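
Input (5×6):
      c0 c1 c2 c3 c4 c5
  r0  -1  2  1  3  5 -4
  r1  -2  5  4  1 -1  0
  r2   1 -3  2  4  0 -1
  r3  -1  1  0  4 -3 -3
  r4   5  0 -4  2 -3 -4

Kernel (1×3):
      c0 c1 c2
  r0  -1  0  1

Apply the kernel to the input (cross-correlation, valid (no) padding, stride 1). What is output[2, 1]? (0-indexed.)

7

The receptive field on the input at this output position is [-3 2 4]. Elementwise product with the kernel and sum: -3·-1 + 4·1.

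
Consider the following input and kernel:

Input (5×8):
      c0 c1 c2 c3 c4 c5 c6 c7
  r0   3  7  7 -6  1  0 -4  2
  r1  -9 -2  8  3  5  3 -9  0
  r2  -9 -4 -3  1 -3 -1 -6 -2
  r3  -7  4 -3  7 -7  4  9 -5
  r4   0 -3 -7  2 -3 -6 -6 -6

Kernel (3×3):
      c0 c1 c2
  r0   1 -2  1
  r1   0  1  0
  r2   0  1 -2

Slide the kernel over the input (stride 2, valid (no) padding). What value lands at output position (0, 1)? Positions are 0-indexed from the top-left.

30

The receptive field on the input at this output position is [7 -6 1 / 8 3 5 / -3 1 -3]. Elementwise product with the kernel and sum: 7·1 + -6·-2 + 1·1 + 3·1 + 1·1 + -3·-2.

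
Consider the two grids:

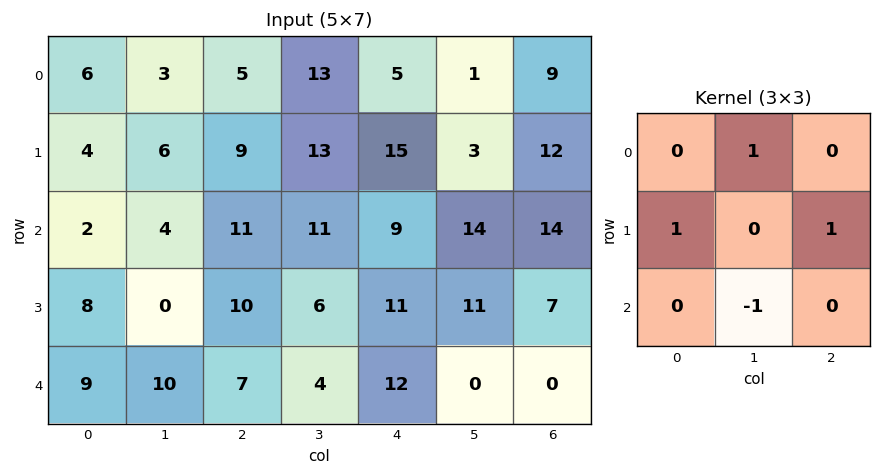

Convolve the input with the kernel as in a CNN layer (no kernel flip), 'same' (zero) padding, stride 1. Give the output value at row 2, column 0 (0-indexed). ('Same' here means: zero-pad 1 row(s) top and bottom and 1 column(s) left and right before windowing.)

The receptive field on the zero-padded input at this output position is [0 4 6 / 0 2 4 / 0 8 0]. Elementwise product with the kernel and sum: 4·1 + 0·1 + 4·1 + 8·-1.

0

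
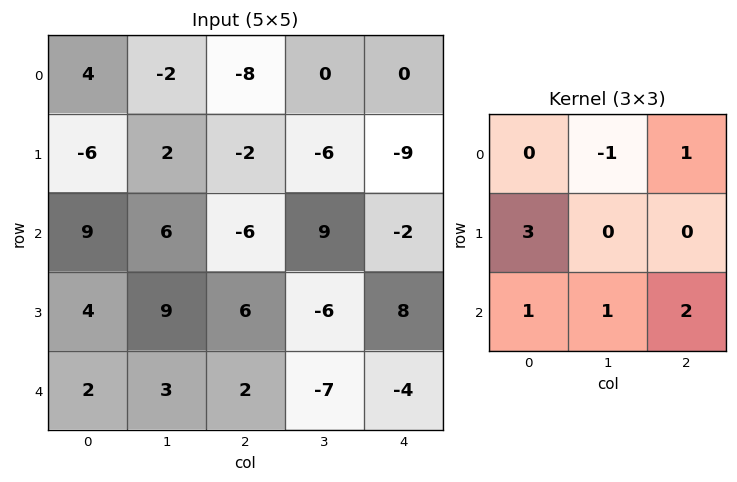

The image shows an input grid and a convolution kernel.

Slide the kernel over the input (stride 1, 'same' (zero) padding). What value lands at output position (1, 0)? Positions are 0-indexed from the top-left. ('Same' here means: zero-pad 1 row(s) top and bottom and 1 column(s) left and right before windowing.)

The receptive field on the zero-padded input at this output position is [0 4 -2 / 0 -6 2 / 0 9 6]. Elementwise product with the kernel and sum: 4·-1 + -2·1 + 0·3 + 0·1 + 9·1 + 6·2.

15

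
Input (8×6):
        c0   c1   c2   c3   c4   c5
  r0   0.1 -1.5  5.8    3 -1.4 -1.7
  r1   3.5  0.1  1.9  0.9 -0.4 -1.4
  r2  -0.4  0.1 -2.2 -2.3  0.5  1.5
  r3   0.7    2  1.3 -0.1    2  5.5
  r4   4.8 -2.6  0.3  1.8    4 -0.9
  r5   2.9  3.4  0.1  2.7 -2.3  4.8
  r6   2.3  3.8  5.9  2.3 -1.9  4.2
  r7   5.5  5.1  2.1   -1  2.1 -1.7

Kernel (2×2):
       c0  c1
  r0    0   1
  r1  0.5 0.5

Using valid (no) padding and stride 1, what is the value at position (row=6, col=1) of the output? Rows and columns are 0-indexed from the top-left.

9.5

The receptive field on the input at this output position is [3.8 5.9 / 5.1 2.1]. Elementwise product with the kernel and sum: 5.9·1 + 5.1·0.5 + 2.1·0.5.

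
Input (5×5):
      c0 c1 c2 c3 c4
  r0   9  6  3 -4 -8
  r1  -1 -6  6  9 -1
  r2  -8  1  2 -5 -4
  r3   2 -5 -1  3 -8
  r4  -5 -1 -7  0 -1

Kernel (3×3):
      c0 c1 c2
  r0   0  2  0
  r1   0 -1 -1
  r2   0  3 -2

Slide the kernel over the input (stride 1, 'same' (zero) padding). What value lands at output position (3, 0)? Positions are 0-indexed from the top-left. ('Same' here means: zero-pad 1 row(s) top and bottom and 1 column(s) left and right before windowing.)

-26

The receptive field on the zero-padded input at this output position is [0 -8 1 / 0 2 -5 / 0 -5 -1]. Elementwise product with the kernel and sum: -8·2 + 2·-1 + -5·-1 + -5·3 + -1·-2.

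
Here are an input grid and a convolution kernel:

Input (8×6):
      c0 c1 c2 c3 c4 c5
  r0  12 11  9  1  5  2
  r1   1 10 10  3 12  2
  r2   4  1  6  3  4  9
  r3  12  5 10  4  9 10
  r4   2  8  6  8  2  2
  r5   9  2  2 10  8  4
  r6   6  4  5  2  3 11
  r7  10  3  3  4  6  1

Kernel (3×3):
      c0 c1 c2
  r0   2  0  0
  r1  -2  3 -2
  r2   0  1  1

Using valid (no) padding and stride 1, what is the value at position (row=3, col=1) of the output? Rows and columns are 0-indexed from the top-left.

8

The receptive field on the input at this output position is [5 10 4 / 8 6 8 / 2 2 10]. Elementwise product with the kernel and sum: 5·2 + 8·-2 + 6·3 + 8·-2 + 2·1 + 10·1.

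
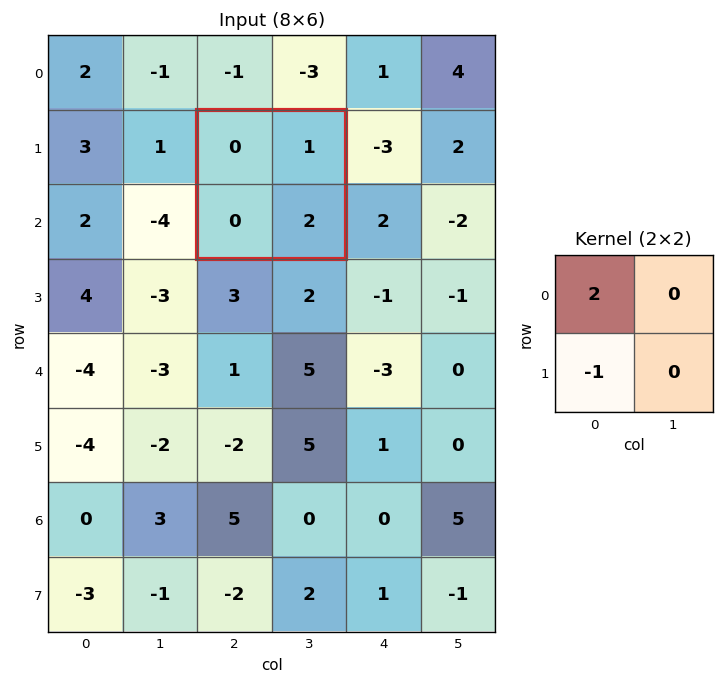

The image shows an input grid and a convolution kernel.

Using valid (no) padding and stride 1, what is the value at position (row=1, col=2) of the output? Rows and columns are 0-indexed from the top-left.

0

The receptive field on the input at this output position is [0 1 / 0 2]. Elementwise product with the kernel and sum: 0·2 + 0·-1.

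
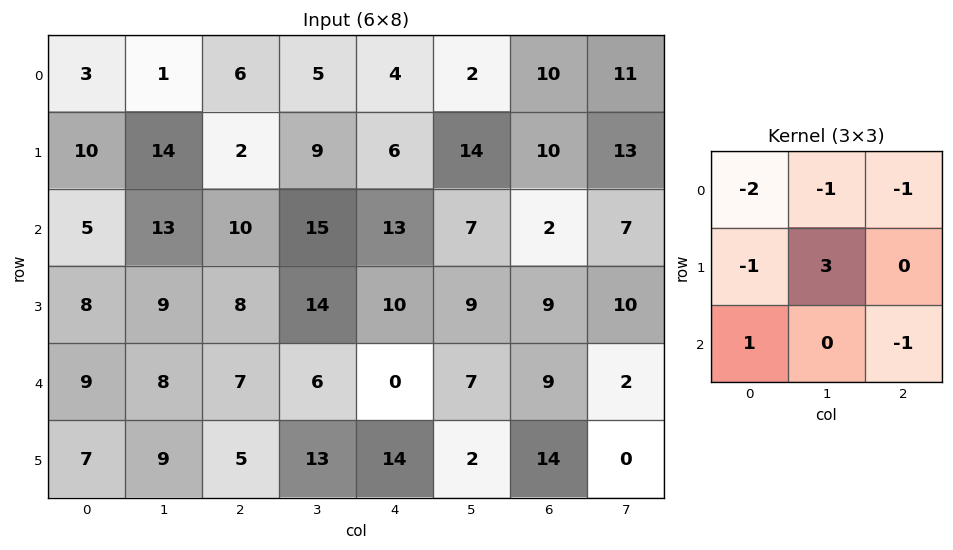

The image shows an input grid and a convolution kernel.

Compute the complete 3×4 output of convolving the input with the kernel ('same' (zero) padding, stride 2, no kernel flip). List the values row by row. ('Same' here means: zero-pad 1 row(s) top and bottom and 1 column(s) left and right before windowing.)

-5 22 2 29
-18 -27 -9 -53
1 -31 -42 -15

Output[0,0]: The receptive field on the zero-padded input at this output position is [0 0 0 / 0 3 1 / 0 10 14]. Elementwise product with the kernel and sum: 0·-2 + 0·-1 + 0·-1 + 0·-1 + 3·3 + 0·1 + 14·-1.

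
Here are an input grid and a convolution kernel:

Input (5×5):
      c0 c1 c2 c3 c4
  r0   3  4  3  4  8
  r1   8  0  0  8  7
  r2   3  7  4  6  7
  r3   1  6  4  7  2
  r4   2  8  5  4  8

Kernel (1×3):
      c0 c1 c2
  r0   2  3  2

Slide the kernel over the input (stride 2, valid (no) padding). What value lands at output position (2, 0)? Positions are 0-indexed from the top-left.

The receptive field on the input at this output position is [2 8 5]. Elementwise product with the kernel and sum: 2·2 + 8·3 + 5·2.

38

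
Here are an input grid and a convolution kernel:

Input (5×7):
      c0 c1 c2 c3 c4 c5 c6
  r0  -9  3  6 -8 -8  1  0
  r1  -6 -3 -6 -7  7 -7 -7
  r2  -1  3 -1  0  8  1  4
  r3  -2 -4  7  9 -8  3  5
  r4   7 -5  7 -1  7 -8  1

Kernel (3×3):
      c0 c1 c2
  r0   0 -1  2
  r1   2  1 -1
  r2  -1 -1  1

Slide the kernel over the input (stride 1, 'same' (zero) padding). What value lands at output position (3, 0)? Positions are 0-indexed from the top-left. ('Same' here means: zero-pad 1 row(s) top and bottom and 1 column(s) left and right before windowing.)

-3

The receptive field on the zero-padded input at this output position is [0 -1 3 / 0 -2 -4 / 0 7 -5]. Elementwise product with the kernel and sum: -1·-1 + 3·2 + 0·2 + -2·1 + -4·-1 + 0·-1 + 7·-1 + -5·1.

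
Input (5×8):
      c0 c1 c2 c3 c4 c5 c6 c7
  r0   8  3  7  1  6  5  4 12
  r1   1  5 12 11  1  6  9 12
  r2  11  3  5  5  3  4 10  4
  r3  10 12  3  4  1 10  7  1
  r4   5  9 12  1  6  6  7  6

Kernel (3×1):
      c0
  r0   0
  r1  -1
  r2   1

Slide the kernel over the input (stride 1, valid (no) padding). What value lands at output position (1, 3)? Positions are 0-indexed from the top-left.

-1

The receptive field on the input at this output position is [11 / 5 / 4]. Elementwise product with the kernel and sum: 5·-1 + 4·1.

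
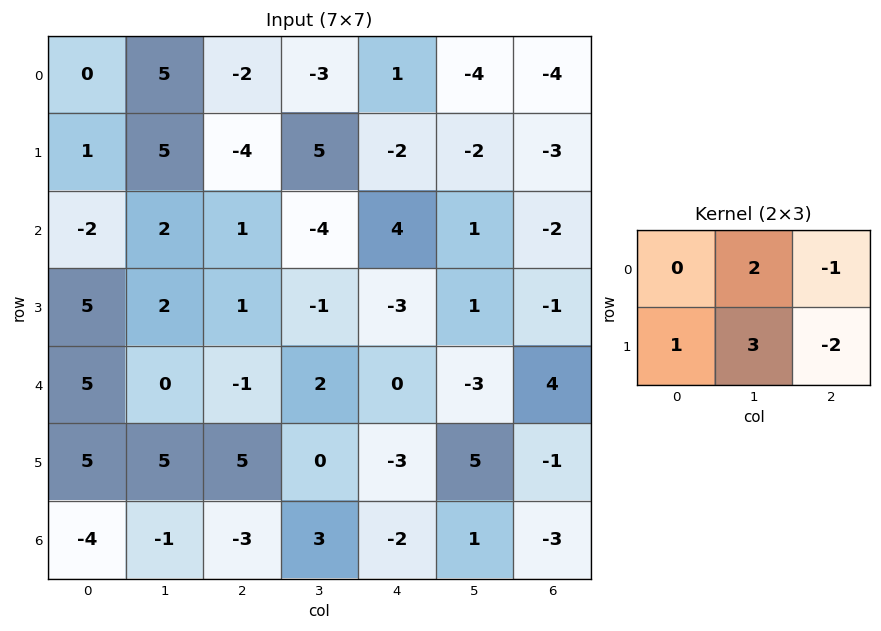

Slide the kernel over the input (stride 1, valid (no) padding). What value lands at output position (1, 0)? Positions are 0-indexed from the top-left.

The receptive field on the input at this output position is [1 5 -4 / -2 2 1]. Elementwise product with the kernel and sum: 5·2 + -4·-1 + -2·1 + 2·3 + 1·-2.

16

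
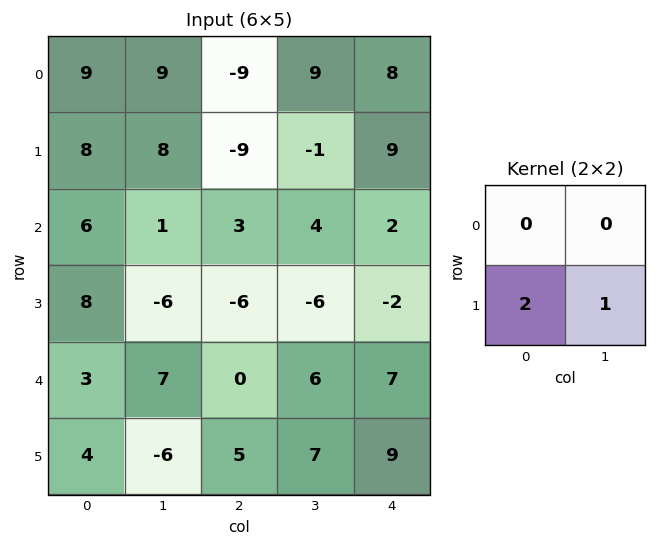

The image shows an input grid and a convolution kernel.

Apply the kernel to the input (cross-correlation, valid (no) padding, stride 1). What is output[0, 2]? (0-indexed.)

-19

The receptive field on the input at this output position is [-9 9 / -9 -1]. Elementwise product with the kernel and sum: -9·2 + -1·1.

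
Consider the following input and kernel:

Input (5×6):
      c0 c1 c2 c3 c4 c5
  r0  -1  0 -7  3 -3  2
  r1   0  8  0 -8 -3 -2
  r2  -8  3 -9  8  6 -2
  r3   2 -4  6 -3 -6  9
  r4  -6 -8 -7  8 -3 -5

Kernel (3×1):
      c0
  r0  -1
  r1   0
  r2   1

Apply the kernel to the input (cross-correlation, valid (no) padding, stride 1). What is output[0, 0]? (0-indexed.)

-7

The receptive field on the input at this output position is [-1 / 0 / -8]. Elementwise product with the kernel and sum: -1·-1 + -8·1.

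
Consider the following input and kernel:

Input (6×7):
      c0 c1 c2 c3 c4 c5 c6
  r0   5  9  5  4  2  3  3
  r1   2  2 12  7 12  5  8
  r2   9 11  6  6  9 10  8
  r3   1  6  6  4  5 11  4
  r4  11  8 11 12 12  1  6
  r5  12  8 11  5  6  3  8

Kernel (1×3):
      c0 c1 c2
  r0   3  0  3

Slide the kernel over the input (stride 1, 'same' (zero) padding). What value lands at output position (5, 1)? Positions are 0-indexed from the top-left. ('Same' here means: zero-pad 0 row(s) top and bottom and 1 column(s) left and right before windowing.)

69

The receptive field on the zero-padded input at this output position is [12 8 11]. Elementwise product with the kernel and sum: 12·3 + 11·3.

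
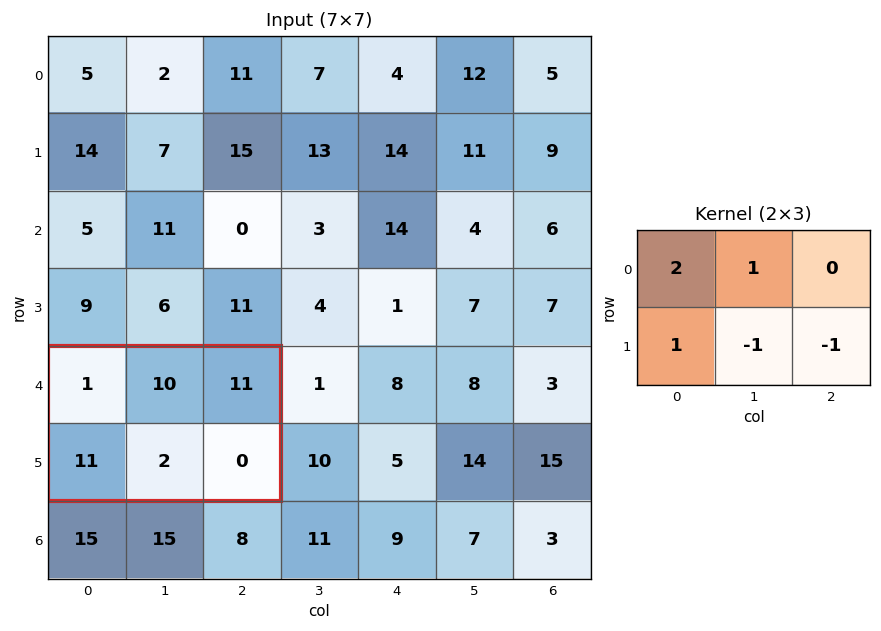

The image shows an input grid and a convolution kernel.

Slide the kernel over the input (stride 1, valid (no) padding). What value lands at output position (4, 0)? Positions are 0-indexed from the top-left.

21

The receptive field on the input at this output position is [1 10 11 / 11 2 0]. Elementwise product with the kernel and sum: 1·2 + 10·1 + 11·1 + 2·-1 + 0·-1.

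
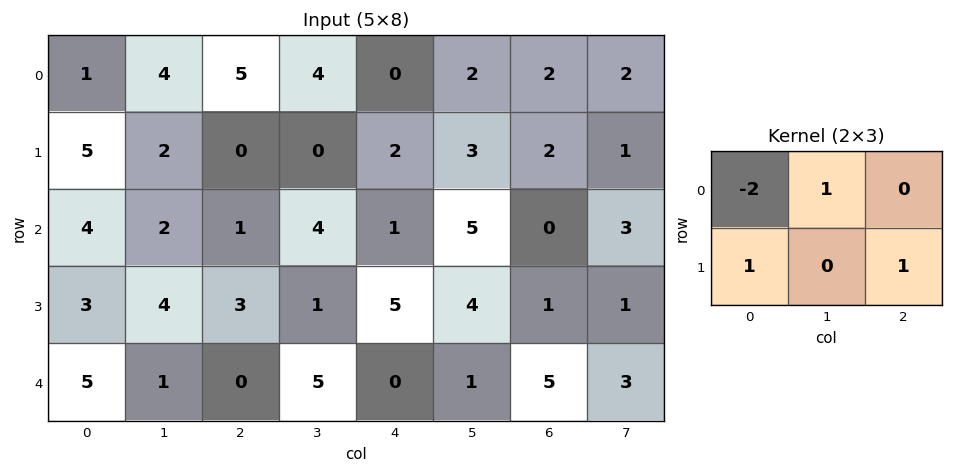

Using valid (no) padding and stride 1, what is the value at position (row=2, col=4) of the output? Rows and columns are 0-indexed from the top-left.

9

The receptive field on the input at this output position is [1 5 0 / 5 4 1]. Elementwise product with the kernel and sum: 1·-2 + 5·1 + 5·1 + 1·1.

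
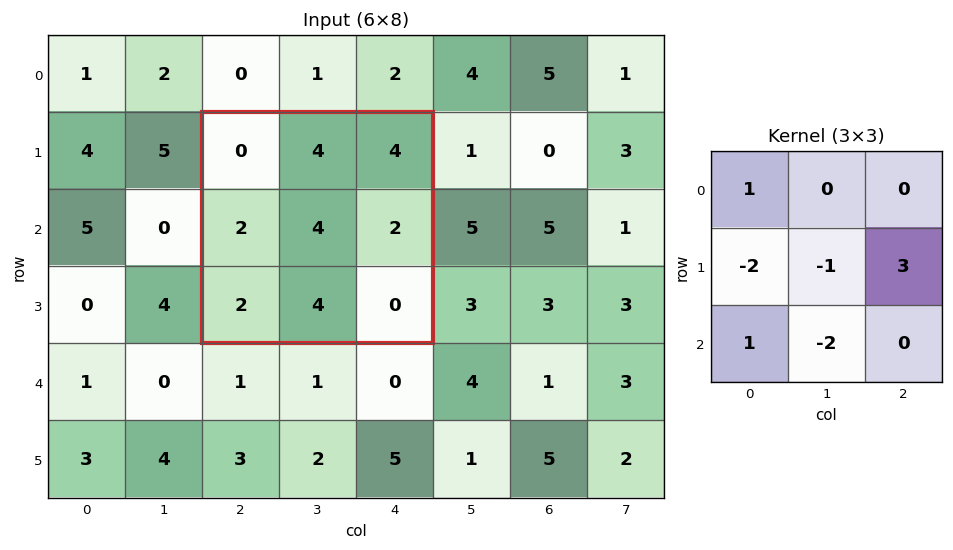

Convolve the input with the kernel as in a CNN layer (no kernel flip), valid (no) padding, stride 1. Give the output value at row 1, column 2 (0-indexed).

The receptive field on the input at this output position is [0 4 4 / 2 4 2 / 2 4 0]. Elementwise product with the kernel and sum: 0·1 + 2·-2 + 4·-1 + 2·3 + 2·1 + 4·-2.

-8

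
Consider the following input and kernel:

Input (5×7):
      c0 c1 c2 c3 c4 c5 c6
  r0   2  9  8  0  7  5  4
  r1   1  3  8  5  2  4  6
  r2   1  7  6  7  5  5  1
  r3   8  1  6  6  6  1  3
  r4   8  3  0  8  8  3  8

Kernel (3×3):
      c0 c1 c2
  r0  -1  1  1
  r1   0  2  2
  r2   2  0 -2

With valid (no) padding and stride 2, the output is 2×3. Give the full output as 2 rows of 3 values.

27 15 30
42 14 9

Output[0,0]: The receptive field on the input at this output position is [2 9 8 / 1 3 8 / 1 7 6]. Elementwise product with the kernel and sum: 2·-1 + 9·1 + 8·1 + 3·2 + 8·2 + 1·2 + 6·-2.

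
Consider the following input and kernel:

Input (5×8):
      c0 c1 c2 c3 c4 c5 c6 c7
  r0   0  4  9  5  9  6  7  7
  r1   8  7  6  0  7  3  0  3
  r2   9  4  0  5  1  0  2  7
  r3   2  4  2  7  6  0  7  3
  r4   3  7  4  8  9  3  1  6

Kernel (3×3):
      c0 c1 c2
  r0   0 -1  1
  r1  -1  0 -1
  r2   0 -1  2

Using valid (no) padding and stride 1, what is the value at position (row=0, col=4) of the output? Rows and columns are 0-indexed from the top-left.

-2

The receptive field on the input at this output position is [9 6 7 / 7 3 0 / 1 0 2]. Elementwise product with the kernel and sum: 6·-1 + 7·1 + 7·-1 + 0·-1 + 0·-1 + 2·2.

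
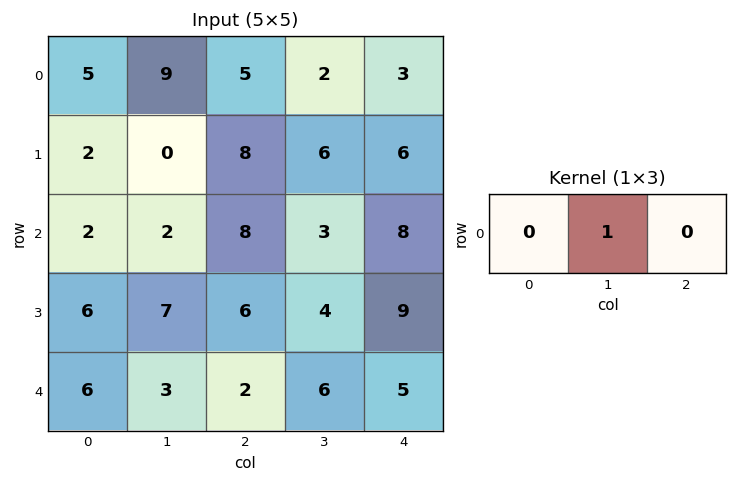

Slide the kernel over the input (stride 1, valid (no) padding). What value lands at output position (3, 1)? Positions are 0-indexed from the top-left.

The receptive field on the input at this output position is [7 6 4]. Elementwise product with the kernel and sum: 6·1.

6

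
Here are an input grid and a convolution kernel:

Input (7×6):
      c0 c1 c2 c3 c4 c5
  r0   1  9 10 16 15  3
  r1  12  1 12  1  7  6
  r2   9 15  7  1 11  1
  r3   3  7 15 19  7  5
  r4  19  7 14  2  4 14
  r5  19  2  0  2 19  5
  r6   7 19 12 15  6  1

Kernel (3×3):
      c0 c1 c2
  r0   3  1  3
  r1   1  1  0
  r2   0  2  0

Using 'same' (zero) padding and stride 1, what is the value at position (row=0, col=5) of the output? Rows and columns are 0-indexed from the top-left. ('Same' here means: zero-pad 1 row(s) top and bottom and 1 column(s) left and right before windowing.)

30

The receptive field on the zero-padded input at this output position is [0 0 0 / 15 3 0 / 7 6 0]. Elementwise product with the kernel and sum: 0·3 + 0·1 + 0·3 + 15·1 + 3·1 + 6·2.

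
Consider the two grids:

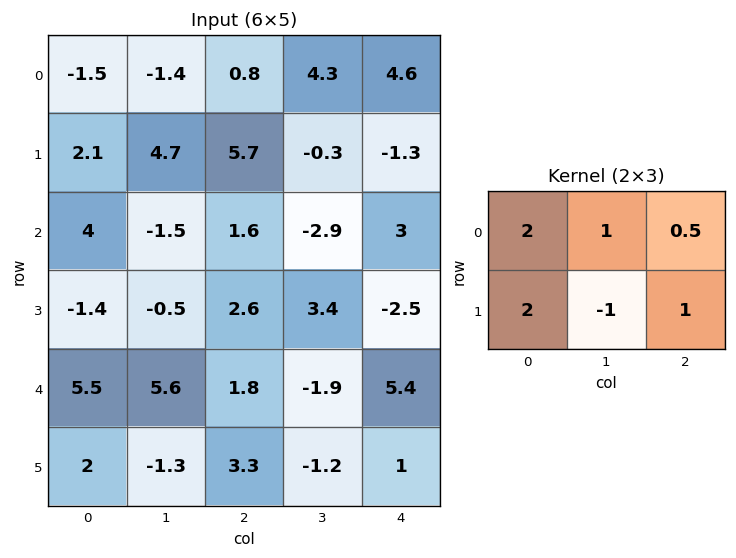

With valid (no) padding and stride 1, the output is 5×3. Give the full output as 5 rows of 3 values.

Output[0,0]: The receptive field on the input at this output position is [-1.5 -1.4 0.8 / 2.1 4.7 5.7]. Elementwise product with the kernel and sum: -1.5·2 + -1.4·1 + 0.8·0.5 + 2.1·2 + 4.7·-1 + 5.7·1.
Output[0,1]: The receptive field on the input at this output position is [-1.4 0.8 4.3 / 4.7 5.7 -0.3]. Elementwise product with the kernel and sum: -1.4·2 + 0.8·1 + 4.3·0.5 + 4.7·2 + 5.7·-1 + -0.3·1.

1.2 3.55 18.6
22.85 7.45 19.55
7.6 -3.05 1.1
5.2 10.8 18.25
26.1 4.95 13.2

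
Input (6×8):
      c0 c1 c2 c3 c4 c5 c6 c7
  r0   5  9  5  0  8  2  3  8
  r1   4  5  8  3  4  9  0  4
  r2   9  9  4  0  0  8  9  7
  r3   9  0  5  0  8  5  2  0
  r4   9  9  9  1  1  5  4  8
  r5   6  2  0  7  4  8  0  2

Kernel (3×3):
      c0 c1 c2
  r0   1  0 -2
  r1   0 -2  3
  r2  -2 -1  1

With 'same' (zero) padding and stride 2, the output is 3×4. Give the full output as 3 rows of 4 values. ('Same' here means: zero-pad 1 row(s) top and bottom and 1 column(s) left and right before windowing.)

18 -25 -11 4
-10 -14 6 -8
5 -12 -7 7

Output[0,0]: The receptive field on the zero-padded input at this output position is [0 0 0 / 0 5 9 / 0 4 5]. Elementwise product with the kernel and sum: 0·1 + 0·-2 + 5·-2 + 9·3 + 0·-2 + 4·-1 + 5·1.
Output[0,1]: The receptive field on the zero-padded input at this output position is [0 0 0 / 9 5 0 / 5 8 3]. Elementwise product with the kernel and sum: 0·1 + 0·-2 + 5·-2 + 0·3 + 5·-2 + 8·-1 + 3·1.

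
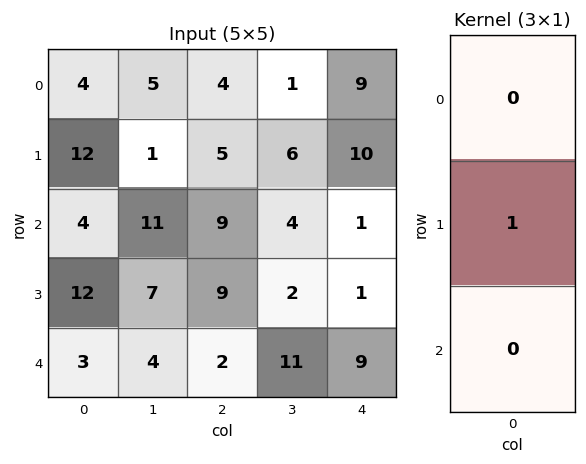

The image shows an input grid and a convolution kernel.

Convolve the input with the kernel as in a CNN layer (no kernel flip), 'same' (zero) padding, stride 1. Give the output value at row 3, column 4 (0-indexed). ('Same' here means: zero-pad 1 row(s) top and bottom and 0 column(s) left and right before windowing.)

1

The receptive field on the zero-padded input at this output position is [1 / 1 / 9]. Elementwise product with the kernel and sum: 1·1.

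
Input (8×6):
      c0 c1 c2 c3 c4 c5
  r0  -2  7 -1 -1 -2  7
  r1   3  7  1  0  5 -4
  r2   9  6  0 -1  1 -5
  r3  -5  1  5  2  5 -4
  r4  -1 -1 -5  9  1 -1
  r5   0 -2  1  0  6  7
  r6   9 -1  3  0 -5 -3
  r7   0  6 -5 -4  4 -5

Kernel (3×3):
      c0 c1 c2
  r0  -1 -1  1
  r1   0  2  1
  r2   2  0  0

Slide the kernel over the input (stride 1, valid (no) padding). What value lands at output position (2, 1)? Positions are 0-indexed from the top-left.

3

The receptive field on the input at this output position is [6 0 -1 / 1 5 2 / -1 -5 9]. Elementwise product with the kernel and sum: 6·-1 + 0·-1 + -1·1 + 5·2 + 2·1 + -1·2.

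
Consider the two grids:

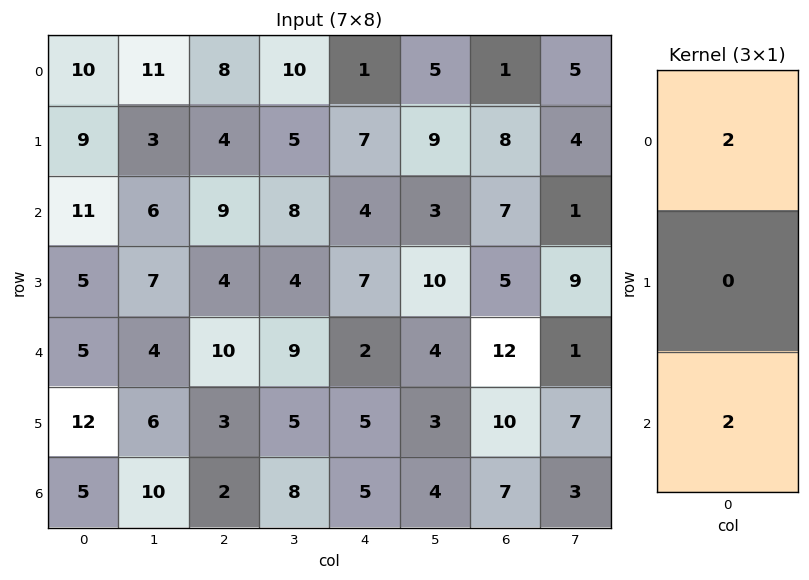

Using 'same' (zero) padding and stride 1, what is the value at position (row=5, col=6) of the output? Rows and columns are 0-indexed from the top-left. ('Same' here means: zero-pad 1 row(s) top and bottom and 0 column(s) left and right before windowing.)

38

The receptive field on the zero-padded input at this output position is [12 / 10 / 7]. Elementwise product with the kernel and sum: 12·2 + 7·2.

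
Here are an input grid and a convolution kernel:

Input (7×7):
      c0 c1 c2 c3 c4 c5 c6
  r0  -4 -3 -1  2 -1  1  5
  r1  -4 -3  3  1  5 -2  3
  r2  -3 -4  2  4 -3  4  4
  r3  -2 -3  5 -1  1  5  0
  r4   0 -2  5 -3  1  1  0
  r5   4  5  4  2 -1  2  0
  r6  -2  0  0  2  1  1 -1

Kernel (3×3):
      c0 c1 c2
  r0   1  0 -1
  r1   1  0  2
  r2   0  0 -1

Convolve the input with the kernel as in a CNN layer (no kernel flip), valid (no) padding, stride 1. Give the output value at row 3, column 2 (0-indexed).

The receptive field on the input at this output position is [5 -1 1 / 5 -3 1 / 4 2 -1]. Elementwise product with the kernel and sum: 5·1 + 1·-1 + 5·1 + 1·2 + -1·-1.

12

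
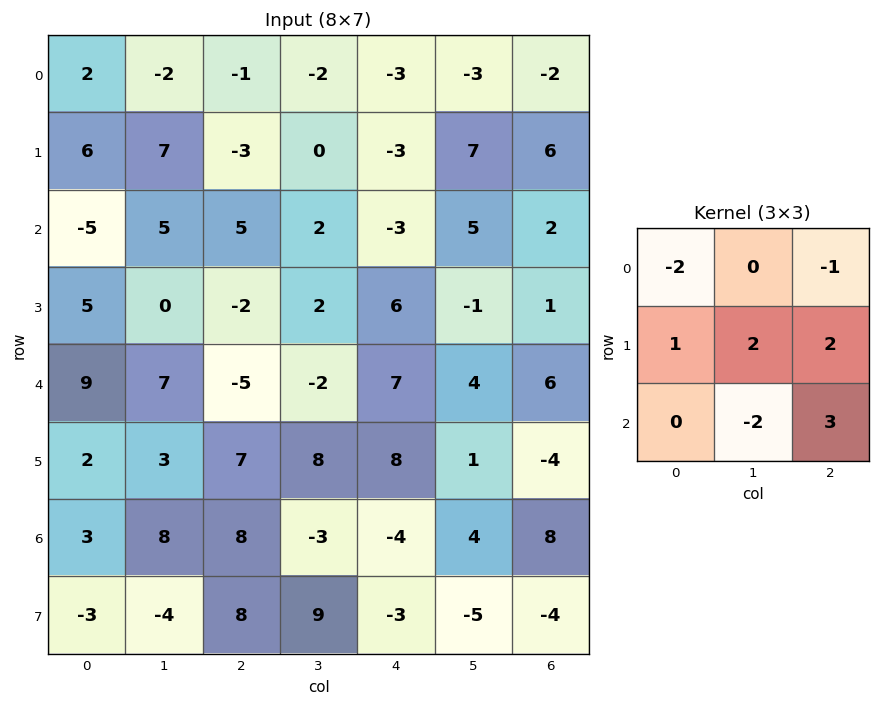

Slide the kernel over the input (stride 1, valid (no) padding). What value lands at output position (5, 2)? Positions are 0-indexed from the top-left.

-55

The receptive field on the input at this output position is [7 8 8 / 8 -3 -4 / 8 9 -3]. Elementwise product with the kernel and sum: 7·-2 + 8·-1 + 8·1 + -3·2 + -4·2 + 9·-2 + -3·3.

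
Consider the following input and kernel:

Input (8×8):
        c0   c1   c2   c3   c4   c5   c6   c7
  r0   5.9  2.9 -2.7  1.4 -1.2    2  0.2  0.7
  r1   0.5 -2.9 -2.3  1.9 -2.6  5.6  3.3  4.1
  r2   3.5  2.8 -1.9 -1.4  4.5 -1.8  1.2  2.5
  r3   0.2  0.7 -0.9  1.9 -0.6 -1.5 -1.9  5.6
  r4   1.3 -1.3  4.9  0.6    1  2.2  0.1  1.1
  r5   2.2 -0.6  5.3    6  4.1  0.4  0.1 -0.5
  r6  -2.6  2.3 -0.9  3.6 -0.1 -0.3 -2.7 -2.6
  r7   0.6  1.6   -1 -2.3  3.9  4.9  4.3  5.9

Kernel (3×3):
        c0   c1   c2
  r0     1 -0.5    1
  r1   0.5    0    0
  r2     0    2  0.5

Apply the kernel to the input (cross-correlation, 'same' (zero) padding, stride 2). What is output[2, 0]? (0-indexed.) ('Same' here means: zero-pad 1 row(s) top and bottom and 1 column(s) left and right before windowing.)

4.7

The receptive field on the zero-padded input at this output position is [0 0.2 0.7 / 0 1.3 -1.3 / 0 2.2 -0.6]. Elementwise product with the kernel and sum: 0·1 + 0.2·-0.5 + 0.7·1 + 0·0.5 + 2.2·2 + -0.6·0.5.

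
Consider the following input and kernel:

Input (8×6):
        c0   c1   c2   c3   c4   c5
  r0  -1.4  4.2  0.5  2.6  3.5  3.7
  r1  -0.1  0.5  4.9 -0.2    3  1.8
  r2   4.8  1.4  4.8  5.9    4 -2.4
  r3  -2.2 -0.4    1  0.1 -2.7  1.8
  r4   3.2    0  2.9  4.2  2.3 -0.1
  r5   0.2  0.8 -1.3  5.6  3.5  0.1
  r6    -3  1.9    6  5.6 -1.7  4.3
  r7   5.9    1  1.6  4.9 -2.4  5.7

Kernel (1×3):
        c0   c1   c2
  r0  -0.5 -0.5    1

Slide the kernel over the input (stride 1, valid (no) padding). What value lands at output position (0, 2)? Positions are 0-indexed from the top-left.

1.95

The receptive field on the input at this output position is [0.5 2.6 3.5]. Elementwise product with the kernel and sum: 0.5·-0.5 + 2.6·-0.5 + 3.5·1.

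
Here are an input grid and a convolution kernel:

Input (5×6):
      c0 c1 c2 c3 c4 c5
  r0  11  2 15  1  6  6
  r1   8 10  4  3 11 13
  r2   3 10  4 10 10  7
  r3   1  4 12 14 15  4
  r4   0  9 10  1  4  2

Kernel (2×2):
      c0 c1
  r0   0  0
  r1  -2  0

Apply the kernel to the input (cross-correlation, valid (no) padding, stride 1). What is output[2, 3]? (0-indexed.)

The receptive field on the input at this output position is [10 10 / 14 15]. Elementwise product with the kernel and sum: 14·-2.

-28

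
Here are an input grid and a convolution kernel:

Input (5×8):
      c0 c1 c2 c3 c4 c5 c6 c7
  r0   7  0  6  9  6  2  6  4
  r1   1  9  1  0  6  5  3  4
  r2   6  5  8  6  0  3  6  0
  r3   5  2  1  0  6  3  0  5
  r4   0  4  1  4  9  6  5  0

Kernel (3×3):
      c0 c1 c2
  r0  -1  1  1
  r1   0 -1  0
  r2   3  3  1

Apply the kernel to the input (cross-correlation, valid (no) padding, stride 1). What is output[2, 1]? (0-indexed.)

The receptive field on the input at this output position is [5 8 6 / 2 1 0 / 4 1 4]. Elementwise product with the kernel and sum: 5·-1 + 8·1 + 6·1 + 1·-1 + 4·3 + 1·3 + 4·1.

27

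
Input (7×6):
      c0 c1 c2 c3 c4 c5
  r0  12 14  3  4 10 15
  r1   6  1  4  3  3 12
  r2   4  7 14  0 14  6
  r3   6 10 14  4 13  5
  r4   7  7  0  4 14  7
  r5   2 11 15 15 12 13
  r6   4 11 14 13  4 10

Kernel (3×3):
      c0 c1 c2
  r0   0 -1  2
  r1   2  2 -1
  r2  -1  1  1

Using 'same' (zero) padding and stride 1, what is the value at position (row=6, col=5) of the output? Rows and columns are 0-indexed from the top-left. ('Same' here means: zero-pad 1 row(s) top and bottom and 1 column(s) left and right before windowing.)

15

The receptive field on the zero-padded input at this output position is [12 13 0 / 4 10 0 / 0 0 0]. Elementwise product with the kernel and sum: 13·-1 + 0·2 + 4·2 + 10·2 + 0·-1 + 0·-1 + 0·1 + 0·1.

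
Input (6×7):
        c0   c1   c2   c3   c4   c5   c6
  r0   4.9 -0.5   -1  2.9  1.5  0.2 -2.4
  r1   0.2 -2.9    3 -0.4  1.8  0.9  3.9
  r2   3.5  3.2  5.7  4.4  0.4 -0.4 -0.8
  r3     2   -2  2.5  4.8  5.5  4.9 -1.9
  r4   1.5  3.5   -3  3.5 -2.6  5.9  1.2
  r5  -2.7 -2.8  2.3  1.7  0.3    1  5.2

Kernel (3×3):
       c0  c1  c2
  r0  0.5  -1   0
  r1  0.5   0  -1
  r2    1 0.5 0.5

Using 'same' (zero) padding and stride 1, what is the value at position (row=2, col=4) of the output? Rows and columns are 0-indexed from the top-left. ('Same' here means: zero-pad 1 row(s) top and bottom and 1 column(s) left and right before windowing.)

The receptive field on the zero-padded input at this output position is [-0.4 1.8 0.9 / 4.4 0.4 -0.4 / 4.8 5.5 4.9]. Elementwise product with the kernel and sum: -0.4·0.5 + 1.8·-1 + 4.4·0.5 + -0.4·-1 + 4.8·1 + 5.5·0.5 + 4.9·0.5.

10.6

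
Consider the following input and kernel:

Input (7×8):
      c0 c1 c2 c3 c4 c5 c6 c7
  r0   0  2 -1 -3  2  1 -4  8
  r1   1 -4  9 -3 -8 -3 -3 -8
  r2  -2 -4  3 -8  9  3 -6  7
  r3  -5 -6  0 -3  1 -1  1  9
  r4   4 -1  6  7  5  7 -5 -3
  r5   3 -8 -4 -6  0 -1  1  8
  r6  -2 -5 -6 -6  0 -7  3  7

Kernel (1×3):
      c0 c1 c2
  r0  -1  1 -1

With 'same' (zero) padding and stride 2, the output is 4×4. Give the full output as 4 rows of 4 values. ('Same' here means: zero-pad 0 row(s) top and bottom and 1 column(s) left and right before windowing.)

Output[0,0]: The receptive field on the zero-padded input at this output position is [0 0 2]. Elementwise product with the kernel and sum: 0·-1 + 0·1 + 2·-1.
Output[0,1]: The receptive field on the zero-padded input at this output position is [2 -1 -3]. Elementwise product with the kernel and sum: 2·-1 + -1·1 + -3·-1.

-2 0 4 -13
2 15 14 -16
5 0 -9 -9
3 5 13 3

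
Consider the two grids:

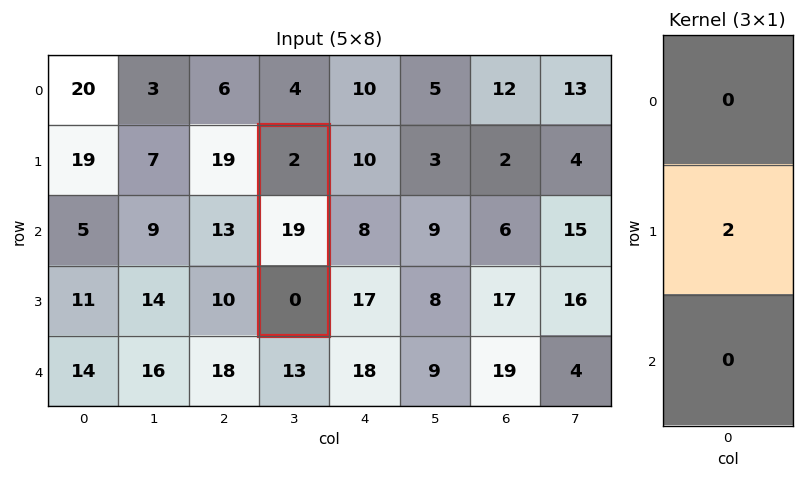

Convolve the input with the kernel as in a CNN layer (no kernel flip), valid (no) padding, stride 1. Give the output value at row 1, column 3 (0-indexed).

38

The receptive field on the input at this output position is [2 / 19 / 0]. Elementwise product with the kernel and sum: 19·2.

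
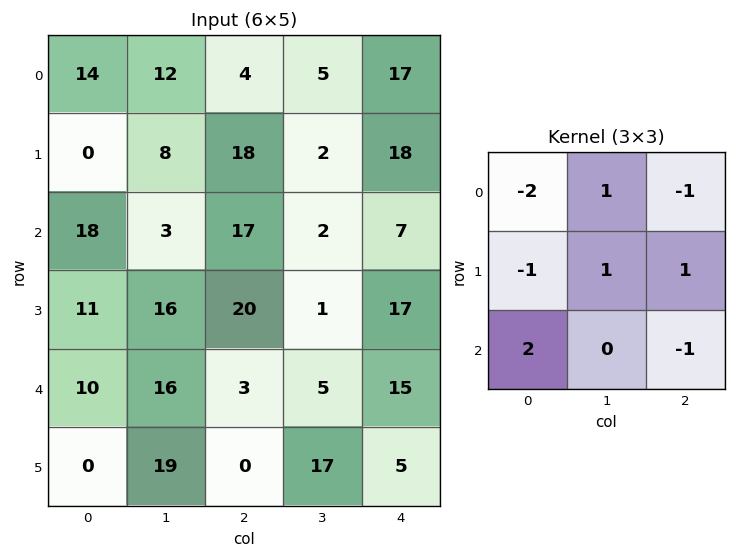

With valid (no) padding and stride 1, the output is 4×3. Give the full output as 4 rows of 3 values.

25 -9 9
-6 47 -37
-8 41 -50
-17 0 -44

Output[0,0]: The receptive field on the input at this output position is [14 12 4 / 0 8 18 / 18 3 17]. Elementwise product with the kernel and sum: 14·-2 + 12·1 + 4·-1 + 0·-1 + 8·1 + 18·1 + 18·2 + 17·-1.
Output[0,1]: The receptive field on the input at this output position is [12 4 5 / 8 18 2 / 3 17 2]. Elementwise product with the kernel and sum: 12·-2 + 4·1 + 5·-1 + 8·-1 + 18·1 + 2·1 + 3·2 + 2·-1.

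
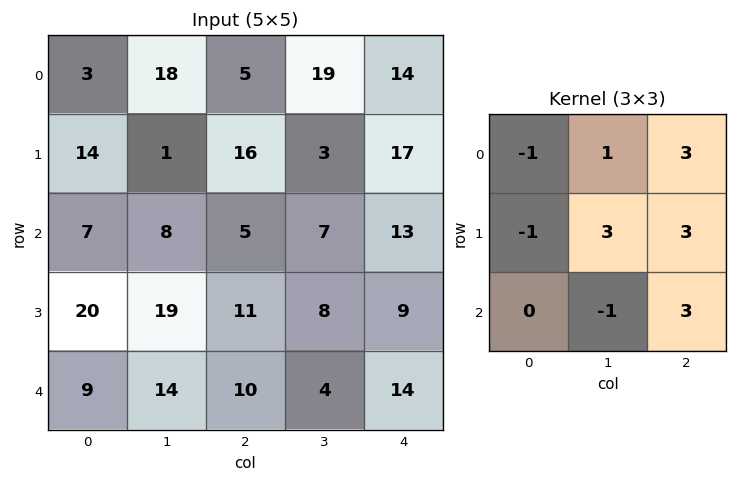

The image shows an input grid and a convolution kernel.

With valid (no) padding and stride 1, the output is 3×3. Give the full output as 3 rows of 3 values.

74 116 132
81 65 112
102 58 119

Output[0,0]: The receptive field on the input at this output position is [3 18 5 / 14 1 16 / 7 8 5]. Elementwise product with the kernel and sum: 3·-1 + 18·1 + 5·3 + 14·-1 + 1·3 + 16·3 + 8·-1 + 5·3.
Output[0,1]: The receptive field on the input at this output position is [18 5 19 / 1 16 3 / 8 5 7]. Elementwise product with the kernel and sum: 18·-1 + 5·1 + 19·3 + 1·-1 + 16·3 + 3·3 + 5·-1 + 7·3.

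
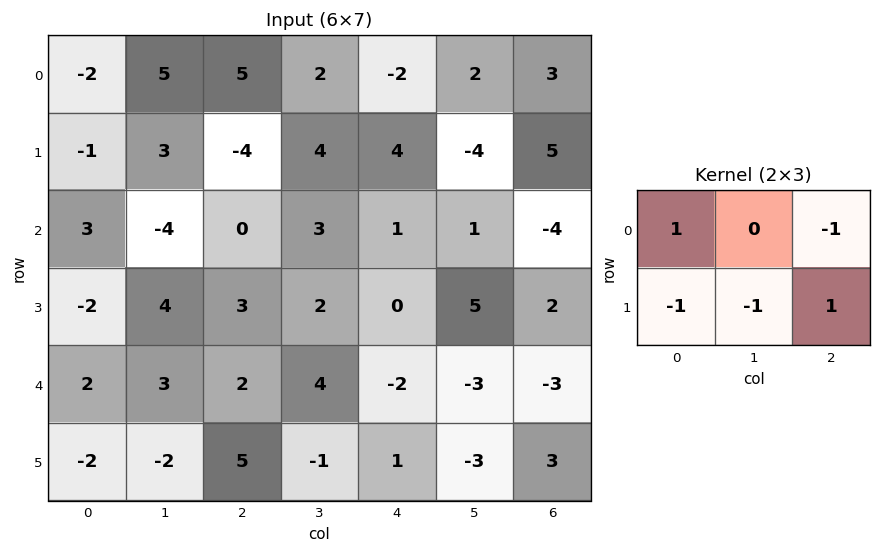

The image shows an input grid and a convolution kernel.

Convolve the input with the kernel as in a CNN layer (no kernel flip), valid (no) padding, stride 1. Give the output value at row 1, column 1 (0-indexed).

The receptive field on the input at this output position is [3 -4 4 / -4 0 3]. Elementwise product with the kernel and sum: 3·1 + 4·-1 + -4·-1 + 0·-1 + 3·1.

6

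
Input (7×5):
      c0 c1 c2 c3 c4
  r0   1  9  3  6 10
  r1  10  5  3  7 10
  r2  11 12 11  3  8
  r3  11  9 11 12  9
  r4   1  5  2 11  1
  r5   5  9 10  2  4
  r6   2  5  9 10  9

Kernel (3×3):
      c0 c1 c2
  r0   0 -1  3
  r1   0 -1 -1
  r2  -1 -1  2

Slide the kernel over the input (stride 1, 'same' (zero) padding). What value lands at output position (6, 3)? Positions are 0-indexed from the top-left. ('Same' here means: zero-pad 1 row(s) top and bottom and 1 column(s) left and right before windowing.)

-9

The receptive field on the zero-padded input at this output position is [10 2 4 / 9 10 9 / 0 0 0]. Elementwise product with the kernel and sum: 2·-1 + 4·3 + 10·-1 + 9·-1 + 0·-1 + 0·-1 + 0·2.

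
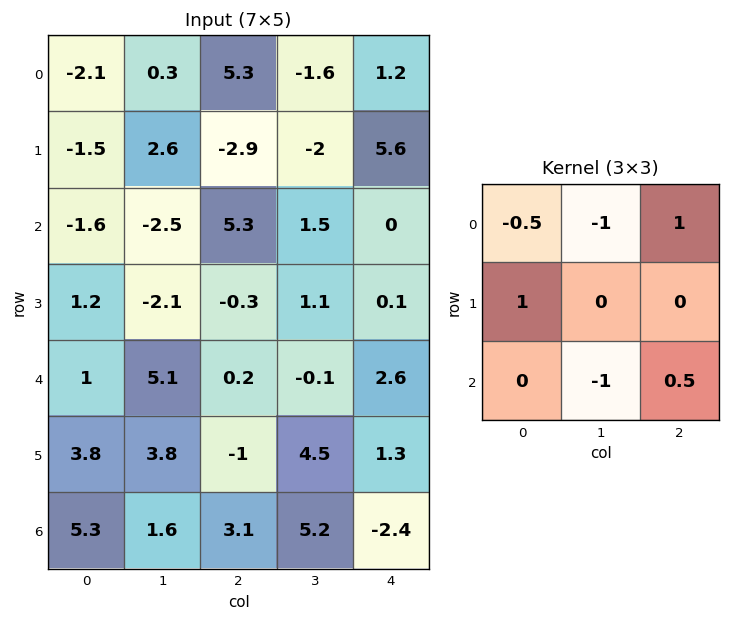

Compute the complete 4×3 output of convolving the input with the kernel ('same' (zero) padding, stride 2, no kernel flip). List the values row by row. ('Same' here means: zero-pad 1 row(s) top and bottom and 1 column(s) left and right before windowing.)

Output[0,0]: The receptive field on the zero-padded input at this output position is [0 0 0 / 0 -2.1 0.3 / 0 -1.5 2.6]. Elementwise product with the kernel and sum: 0·-0.5 + 0·-1 + 0·1 + 0·1 + -1.5·-1 + 2.6·0.5.
Output[0,1]: The receptive field on the zero-padded input at this output position is [0 0 0 / 0.3 5.3 -1.6 / 2.6 -2.9 -2]. Elementwise product with the kernel and sum: 0·-0.5 + 0·-1 + 0·1 + 0.3·1 + -2.9·-1 + -2·0.5.

2.8 2.2 -7.2
1.85 -2.05 -3.2
-5.2 10.8 -2.05
0 5.2 1.65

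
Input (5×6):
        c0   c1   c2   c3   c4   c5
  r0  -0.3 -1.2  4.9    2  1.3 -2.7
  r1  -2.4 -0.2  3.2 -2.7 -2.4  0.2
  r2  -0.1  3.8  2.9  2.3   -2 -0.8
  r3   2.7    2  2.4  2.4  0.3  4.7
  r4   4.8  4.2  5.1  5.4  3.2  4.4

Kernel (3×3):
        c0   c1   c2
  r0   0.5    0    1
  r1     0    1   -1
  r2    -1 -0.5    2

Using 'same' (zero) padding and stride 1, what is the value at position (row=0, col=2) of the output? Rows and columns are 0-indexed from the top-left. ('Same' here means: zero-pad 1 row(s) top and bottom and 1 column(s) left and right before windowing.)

The receptive field on the zero-padded input at this output position is [0 0 0 / -1.2 4.9 2 / -0.2 3.2 -2.7]. Elementwise product with the kernel and sum: 0·0.5 + 0·1 + 4.9·1 + 2·-1 + -0.2·-1 + 3.2·-0.5 + -2.7·2.

-3.9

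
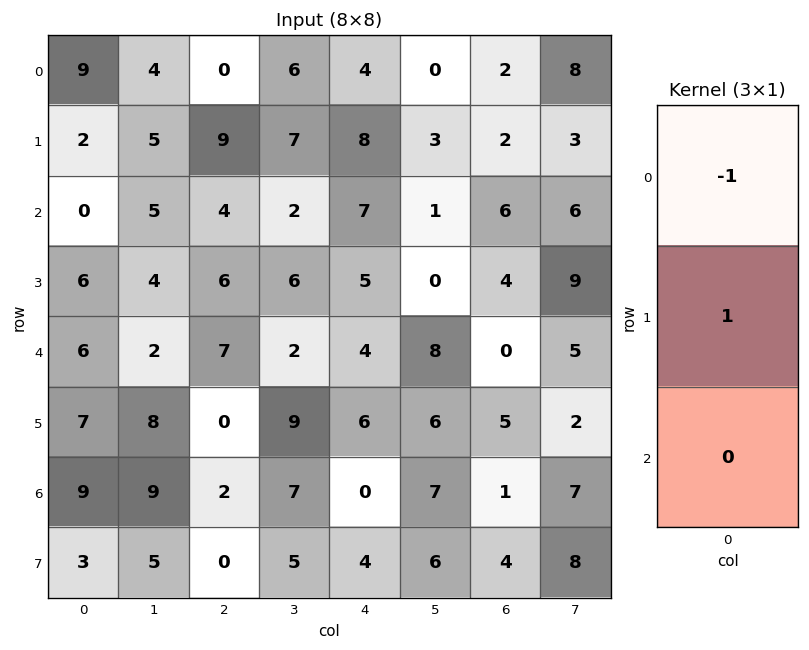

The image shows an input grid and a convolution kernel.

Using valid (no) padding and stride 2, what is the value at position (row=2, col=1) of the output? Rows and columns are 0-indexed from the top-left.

-7

The receptive field on the input at this output position is [7 / 0 / 2]. Elementwise product with the kernel and sum: 7·-1 + 0·1.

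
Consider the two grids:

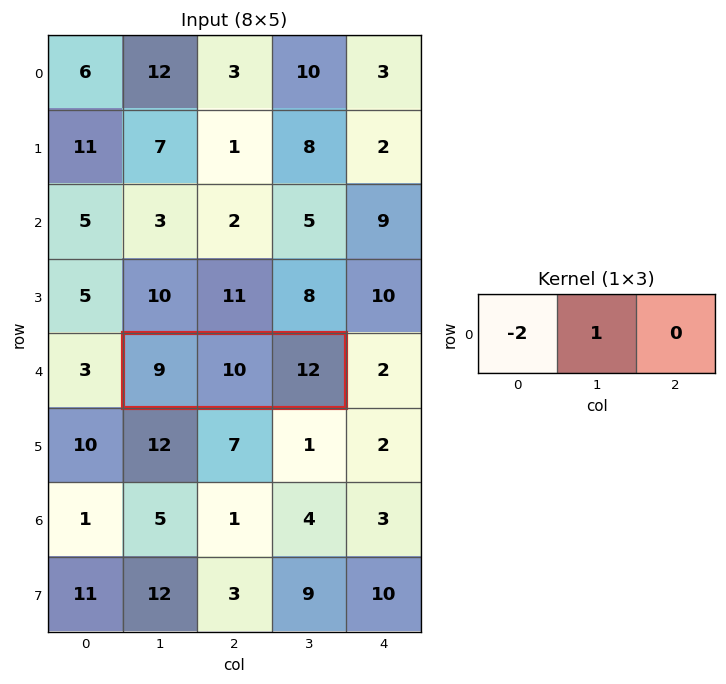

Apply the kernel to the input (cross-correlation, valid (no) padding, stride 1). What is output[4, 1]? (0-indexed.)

-8

The receptive field on the input at this output position is [9 10 12]. Elementwise product with the kernel and sum: 9·-2 + 10·1.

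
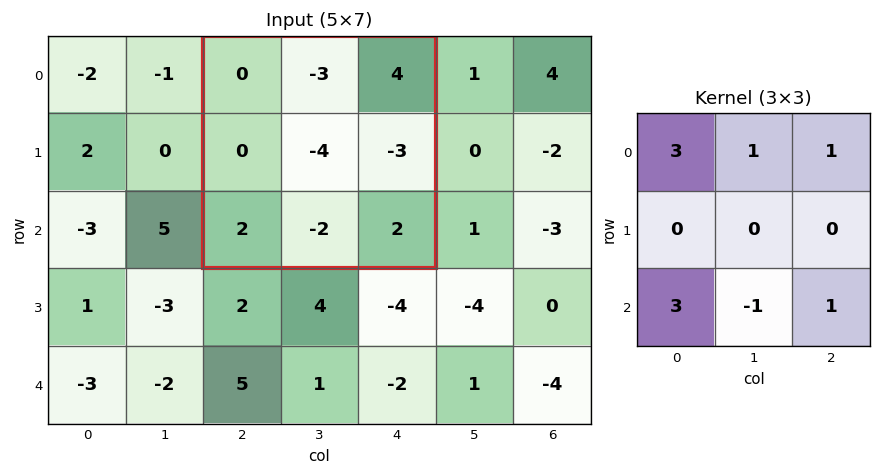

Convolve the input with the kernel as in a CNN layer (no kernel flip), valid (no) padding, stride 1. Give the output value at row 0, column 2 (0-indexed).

The receptive field on the input at this output position is [0 -3 4 / 0 -4 -3 / 2 -2 2]. Elementwise product with the kernel and sum: 0·3 + -3·1 + 4·1 + 2·3 + -2·-1 + 2·1.

11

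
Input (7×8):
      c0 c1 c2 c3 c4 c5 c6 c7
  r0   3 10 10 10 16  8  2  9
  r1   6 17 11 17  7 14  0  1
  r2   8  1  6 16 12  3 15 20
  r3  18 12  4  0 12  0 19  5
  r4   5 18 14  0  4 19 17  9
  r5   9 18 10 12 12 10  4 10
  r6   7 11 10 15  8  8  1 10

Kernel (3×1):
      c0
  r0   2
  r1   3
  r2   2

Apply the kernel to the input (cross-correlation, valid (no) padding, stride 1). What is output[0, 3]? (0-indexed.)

103

The receptive field on the input at this output position is [10 / 17 / 16]. Elementwise product with the kernel and sum: 10·2 + 17·3 + 16·2.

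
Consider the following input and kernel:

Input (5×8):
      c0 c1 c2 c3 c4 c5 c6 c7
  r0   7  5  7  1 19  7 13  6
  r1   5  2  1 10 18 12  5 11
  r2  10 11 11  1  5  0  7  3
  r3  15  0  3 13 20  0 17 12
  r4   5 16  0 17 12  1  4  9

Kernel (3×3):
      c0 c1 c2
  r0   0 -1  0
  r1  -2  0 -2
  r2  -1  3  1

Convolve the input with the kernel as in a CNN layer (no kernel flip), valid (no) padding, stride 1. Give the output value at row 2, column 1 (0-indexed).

-36

The receptive field on the input at this output position is [11 11 1 / 0 3 13 / 16 0 17]. Elementwise product with the kernel and sum: 11·-1 + 0·-2 + 13·-2 + 16·-1 + 0·3 + 17·1.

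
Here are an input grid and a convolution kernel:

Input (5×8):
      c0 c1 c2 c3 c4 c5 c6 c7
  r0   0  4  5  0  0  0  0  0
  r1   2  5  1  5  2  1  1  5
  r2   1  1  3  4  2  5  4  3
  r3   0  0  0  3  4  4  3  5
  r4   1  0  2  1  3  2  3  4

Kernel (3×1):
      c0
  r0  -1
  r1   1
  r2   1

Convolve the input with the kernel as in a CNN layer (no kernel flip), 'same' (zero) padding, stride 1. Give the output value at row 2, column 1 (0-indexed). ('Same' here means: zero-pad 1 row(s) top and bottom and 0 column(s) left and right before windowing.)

-4

The receptive field on the zero-padded input at this output position is [5 / 1 / 0]. Elementwise product with the kernel and sum: 5·-1 + 1·1 + 0·1.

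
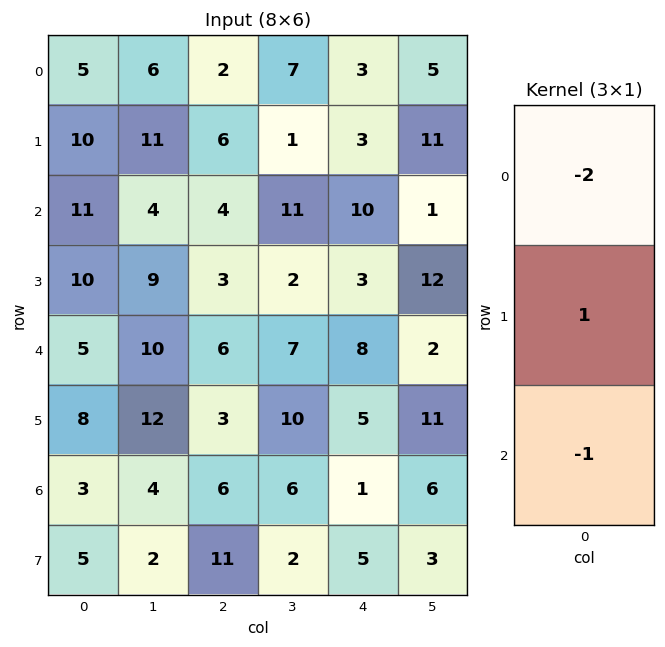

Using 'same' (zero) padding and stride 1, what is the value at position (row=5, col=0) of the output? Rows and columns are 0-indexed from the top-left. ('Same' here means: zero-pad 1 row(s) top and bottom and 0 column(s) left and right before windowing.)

-5

The receptive field on the zero-padded input at this output position is [5 / 8 / 3]. Elementwise product with the kernel and sum: 5·-2 + 8·1 + 3·-1.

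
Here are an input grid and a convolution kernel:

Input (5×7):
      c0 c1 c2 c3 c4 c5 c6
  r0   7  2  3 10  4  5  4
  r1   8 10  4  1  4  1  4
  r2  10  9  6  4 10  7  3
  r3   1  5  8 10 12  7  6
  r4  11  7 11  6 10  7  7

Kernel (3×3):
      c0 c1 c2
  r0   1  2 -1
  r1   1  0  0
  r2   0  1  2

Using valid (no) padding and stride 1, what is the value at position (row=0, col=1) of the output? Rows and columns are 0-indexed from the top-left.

22

The receptive field on the input at this output position is [2 3 10 / 10 4 1 / 9 6 4]. Elementwise product with the kernel and sum: 2·1 + 3·2 + 10·-1 + 10·1 + 6·1 + 4·2.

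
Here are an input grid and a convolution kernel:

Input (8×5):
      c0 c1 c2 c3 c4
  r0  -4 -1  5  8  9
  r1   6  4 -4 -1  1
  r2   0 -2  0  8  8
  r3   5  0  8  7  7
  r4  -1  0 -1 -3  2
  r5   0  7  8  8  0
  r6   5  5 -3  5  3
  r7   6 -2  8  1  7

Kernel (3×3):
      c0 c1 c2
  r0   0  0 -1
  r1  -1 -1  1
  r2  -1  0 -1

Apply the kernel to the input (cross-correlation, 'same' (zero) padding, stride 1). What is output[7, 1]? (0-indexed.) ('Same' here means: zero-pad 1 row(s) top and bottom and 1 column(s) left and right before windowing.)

7

The receptive field on the zero-padded input at this output position is [5 5 -3 / 6 -2 8 / 0 0 0]. Elementwise product with the kernel and sum: -3·-1 + 6·-1 + -2·-1 + 8·1 + 0·-1 + 0·-1.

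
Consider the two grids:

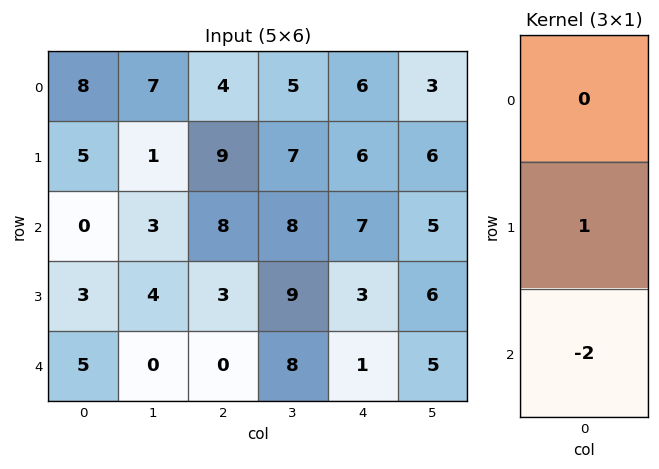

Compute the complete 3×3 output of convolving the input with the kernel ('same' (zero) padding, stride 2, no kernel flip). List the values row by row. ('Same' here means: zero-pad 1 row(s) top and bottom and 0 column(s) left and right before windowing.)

Output[0,0]: The receptive field on the zero-padded input at this output position is [0 / 8 / 5]. Elementwise product with the kernel and sum: 8·1 + 5·-2.
Output[0,1]: The receptive field on the zero-padded input at this output position is [0 / 4 / 9]. Elementwise product with the kernel and sum: 4·1 + 9·-2.

-2 -14 -6
-6 2 1
5 0 1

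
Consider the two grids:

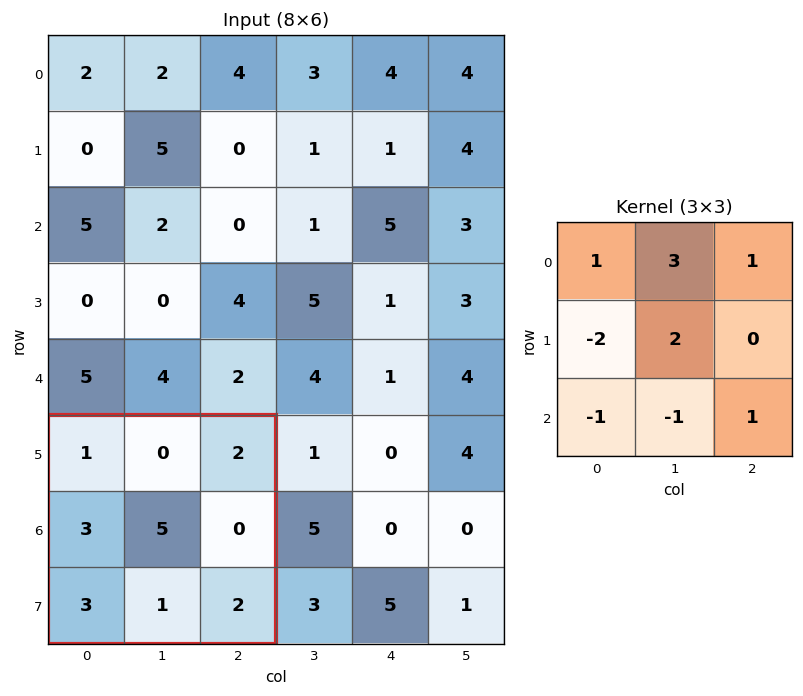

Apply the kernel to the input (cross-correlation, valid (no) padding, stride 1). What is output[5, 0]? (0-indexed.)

5

The receptive field on the input at this output position is [1 0 2 / 3 5 0 / 3 1 2]. Elementwise product with the kernel and sum: 1·1 + 0·3 + 2·1 + 3·-2 + 5·2 + 3·-1 + 1·-1 + 2·1.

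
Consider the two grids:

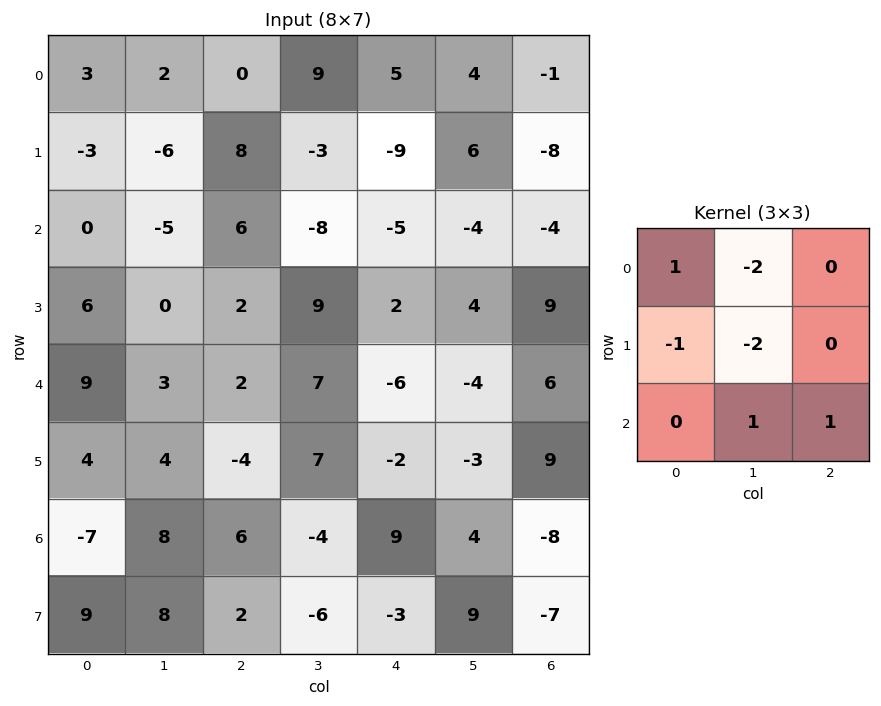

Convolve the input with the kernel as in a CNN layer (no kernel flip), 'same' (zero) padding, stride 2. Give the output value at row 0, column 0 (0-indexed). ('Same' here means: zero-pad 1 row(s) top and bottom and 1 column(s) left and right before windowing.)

The receptive field on the zero-padded input at this output position is [0 0 0 / 0 3 2 / 0 -3 -6]. Elementwise product with the kernel and sum: 0·1 + 0·-2 + 0·-1 + 3·-2 + -3·1 + -6·1.

-15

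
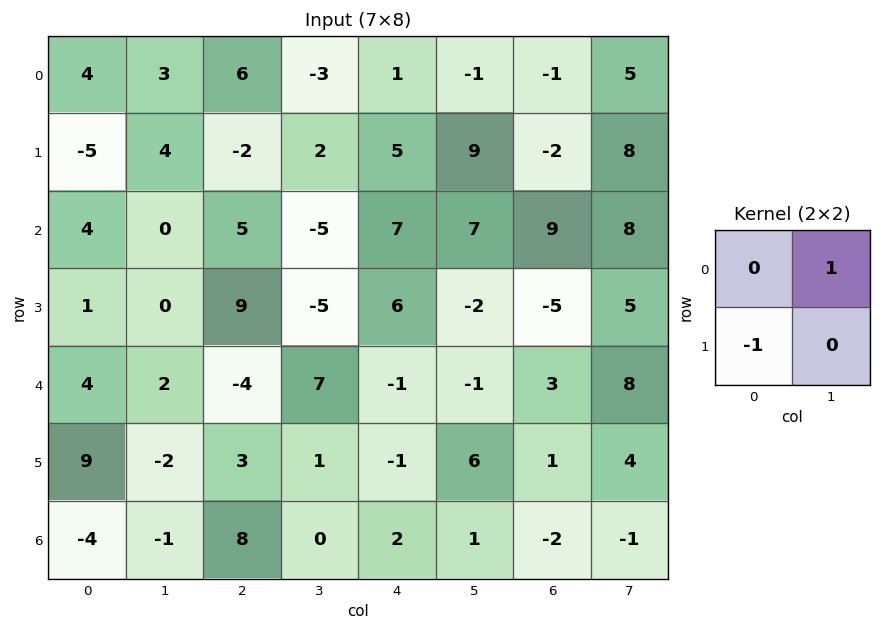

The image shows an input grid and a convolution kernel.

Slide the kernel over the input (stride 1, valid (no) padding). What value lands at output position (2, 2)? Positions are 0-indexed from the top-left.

The receptive field on the input at this output position is [5 -5 / 9 -5]. Elementwise product with the kernel and sum: -5·1 + 9·-1.

-14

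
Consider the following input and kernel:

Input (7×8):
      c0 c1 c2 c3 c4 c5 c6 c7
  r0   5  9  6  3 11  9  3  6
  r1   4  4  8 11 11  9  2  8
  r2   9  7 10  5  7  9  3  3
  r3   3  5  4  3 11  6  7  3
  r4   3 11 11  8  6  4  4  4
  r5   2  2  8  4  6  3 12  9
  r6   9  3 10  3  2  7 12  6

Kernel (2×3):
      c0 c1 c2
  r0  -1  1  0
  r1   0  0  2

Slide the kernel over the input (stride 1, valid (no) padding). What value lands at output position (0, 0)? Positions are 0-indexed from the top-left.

20

The receptive field on the input at this output position is [5 9 6 / 4 4 8]. Elementwise product with the kernel and sum: 5·-1 + 9·1 + 8·2.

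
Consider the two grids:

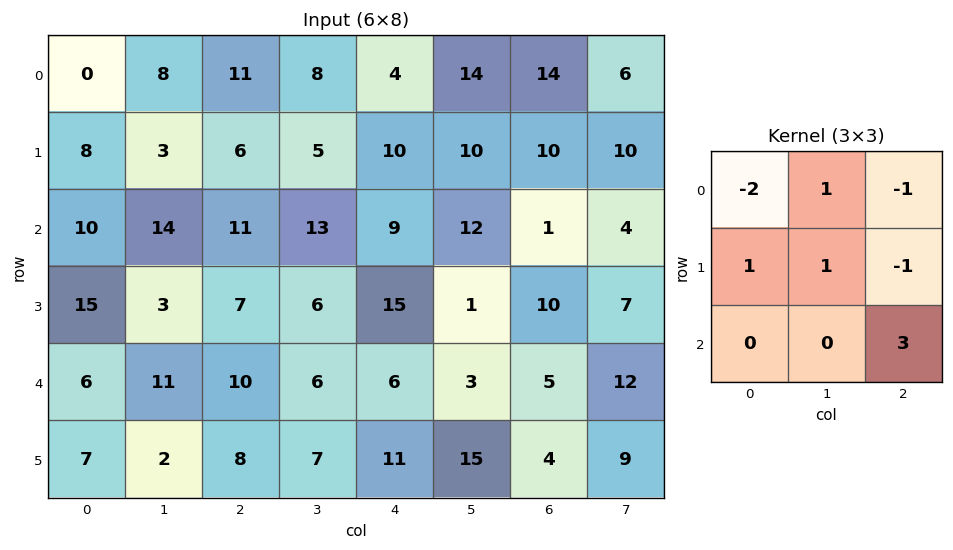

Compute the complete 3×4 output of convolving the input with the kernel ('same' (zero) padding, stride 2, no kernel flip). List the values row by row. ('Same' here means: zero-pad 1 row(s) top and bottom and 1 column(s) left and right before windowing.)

Output[0,0]: The receptive field on the zero-padded input at this output position is [0 0 0 / 0 0 8 / 0 8 3]. Elementwise product with the kernel and sum: 0·-2 + 0·1 + 0·-1 + 0·1 + 0·1 + 8·-1 + 3·3.

1 26 28 52
10 25 3 10
13 31 56 24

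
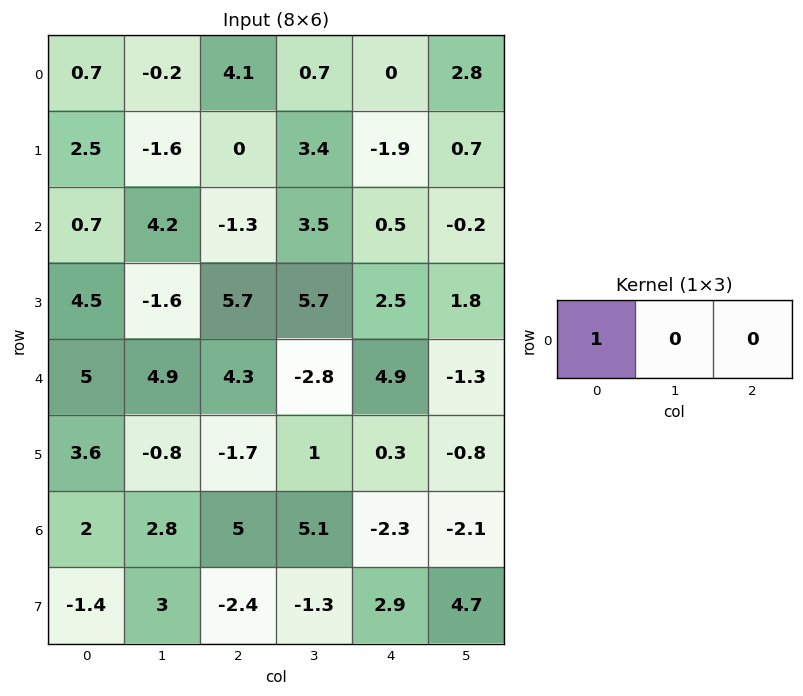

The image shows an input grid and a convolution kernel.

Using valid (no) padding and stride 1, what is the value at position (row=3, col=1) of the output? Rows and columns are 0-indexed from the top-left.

-1.6

The receptive field on the input at this output position is [-1.6 5.7 5.7]. Elementwise product with the kernel and sum: -1.6·1.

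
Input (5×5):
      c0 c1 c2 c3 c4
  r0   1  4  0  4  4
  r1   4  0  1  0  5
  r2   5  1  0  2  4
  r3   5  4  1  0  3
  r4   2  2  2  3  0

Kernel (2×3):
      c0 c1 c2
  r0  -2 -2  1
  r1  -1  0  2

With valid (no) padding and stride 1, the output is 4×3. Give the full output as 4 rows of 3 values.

-12 -4 5
-12 1 11
-15 -4 5
-15 -6 -1

Output[0,0]: The receptive field on the input at this output position is [1 4 0 / 4 0 1]. Elementwise product with the kernel and sum: 1·-2 + 4·-2 + 0·1 + 4·-1 + 1·2.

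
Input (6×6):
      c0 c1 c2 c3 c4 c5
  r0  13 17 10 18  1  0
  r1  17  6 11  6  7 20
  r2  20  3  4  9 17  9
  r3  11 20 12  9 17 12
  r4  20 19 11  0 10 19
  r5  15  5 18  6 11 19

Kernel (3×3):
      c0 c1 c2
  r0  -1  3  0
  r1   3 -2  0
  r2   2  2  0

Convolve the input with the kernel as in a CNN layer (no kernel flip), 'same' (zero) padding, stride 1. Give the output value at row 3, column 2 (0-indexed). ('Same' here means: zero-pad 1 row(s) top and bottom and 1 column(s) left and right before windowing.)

105

The receptive field on the zero-padded input at this output position is [3 4 9 / 20 12 9 / 19 11 0]. Elementwise product with the kernel and sum: 3·-1 + 4·3 + 20·3 + 12·-2 + 19·2 + 11·2.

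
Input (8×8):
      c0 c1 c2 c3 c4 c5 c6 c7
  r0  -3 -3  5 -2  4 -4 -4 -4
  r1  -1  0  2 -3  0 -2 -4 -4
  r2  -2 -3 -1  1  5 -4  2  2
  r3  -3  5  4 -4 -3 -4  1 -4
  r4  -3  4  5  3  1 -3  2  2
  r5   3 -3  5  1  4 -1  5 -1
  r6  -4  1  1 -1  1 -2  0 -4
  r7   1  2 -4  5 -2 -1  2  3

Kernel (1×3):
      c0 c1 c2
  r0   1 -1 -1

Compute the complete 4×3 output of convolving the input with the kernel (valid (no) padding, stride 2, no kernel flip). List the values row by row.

Output[0,0]: The receptive field on the input at this output position is [-3 -3 5]. Elementwise product with the kernel and sum: -3·1 + -3·-1 + 5·-1.
Output[0,1]: The receptive field on the input at this output position is [5 -2 4]. Elementwise product with the kernel and sum: 5·1 + -2·-1 + 4·-1.

-5 3 12
2 -7 7
-12 1 2
-6 1 3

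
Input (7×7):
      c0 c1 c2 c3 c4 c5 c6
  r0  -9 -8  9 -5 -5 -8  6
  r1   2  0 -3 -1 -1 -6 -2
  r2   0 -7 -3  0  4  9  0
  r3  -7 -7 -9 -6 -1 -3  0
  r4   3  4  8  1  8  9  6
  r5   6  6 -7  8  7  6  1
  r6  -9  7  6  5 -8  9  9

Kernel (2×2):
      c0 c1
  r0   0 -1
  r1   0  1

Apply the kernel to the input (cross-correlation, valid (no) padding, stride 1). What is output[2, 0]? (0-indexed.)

0

The receptive field on the input at this output position is [0 -7 / -7 -7]. Elementwise product with the kernel and sum: -7·-1 + -7·1.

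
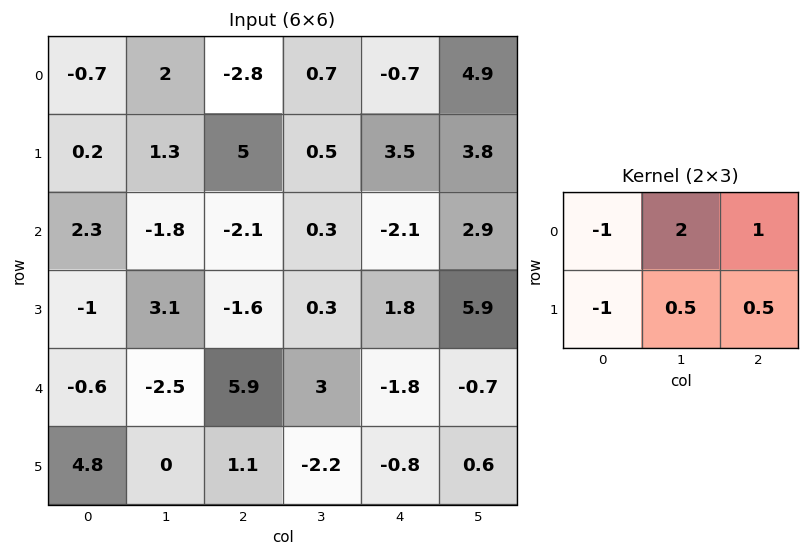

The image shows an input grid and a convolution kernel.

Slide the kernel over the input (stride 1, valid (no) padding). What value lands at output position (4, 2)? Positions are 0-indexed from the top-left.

The receptive field on the input at this output position is [5.9 3 -1.8 / 1.1 -2.2 -0.8]. Elementwise product with the kernel and sum: 5.9·-1 + 3·2 + -1.8·1 + 1.1·-1 + -2.2·0.5 + -0.8·0.5.

-4.3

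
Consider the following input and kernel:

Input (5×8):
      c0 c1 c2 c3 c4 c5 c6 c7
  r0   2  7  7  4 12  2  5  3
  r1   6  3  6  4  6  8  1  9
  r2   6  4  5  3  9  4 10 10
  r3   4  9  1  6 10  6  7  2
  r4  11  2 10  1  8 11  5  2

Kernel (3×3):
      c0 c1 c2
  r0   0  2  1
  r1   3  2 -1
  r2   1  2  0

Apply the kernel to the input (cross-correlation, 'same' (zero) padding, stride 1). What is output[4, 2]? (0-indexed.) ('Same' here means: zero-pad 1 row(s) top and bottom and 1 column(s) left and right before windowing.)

The receptive field on the zero-padded input at this output position is [9 1 6 / 2 10 1 / 0 0 0]. Elementwise product with the kernel and sum: 1·2 + 6·1 + 2·3 + 10·2 + 1·-1 + 0·1 + 0·2.

33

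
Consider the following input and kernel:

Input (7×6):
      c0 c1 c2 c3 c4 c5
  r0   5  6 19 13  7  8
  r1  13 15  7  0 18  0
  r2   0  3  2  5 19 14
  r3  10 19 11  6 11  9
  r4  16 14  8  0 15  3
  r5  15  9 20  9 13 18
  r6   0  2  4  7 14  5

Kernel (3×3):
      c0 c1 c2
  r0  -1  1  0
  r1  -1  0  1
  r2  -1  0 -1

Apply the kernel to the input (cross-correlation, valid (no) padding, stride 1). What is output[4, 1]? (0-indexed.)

-15

The receptive field on the input at this output position is [14 8 0 / 9 20 9 / 2 4 7]. Elementwise product with the kernel and sum: 14·-1 + 8·1 + 9·-1 + 9·1 + 2·-1 + 7·-1.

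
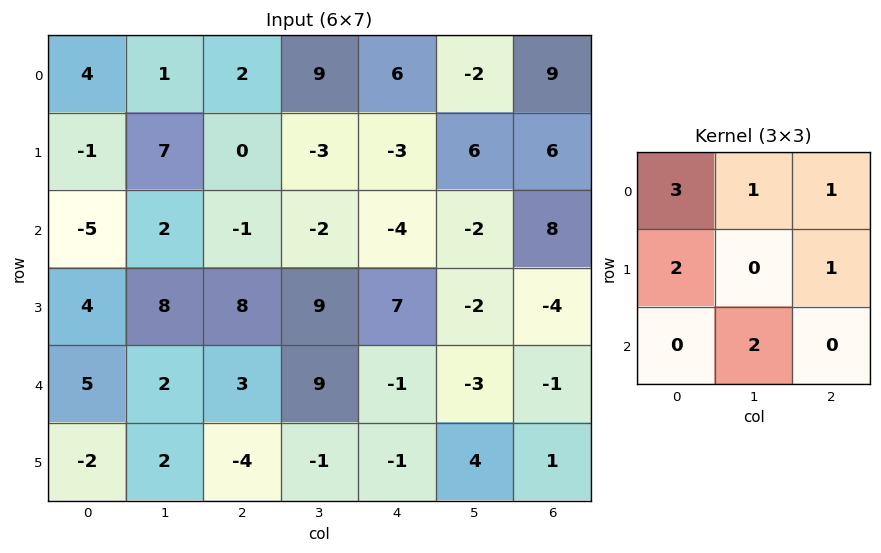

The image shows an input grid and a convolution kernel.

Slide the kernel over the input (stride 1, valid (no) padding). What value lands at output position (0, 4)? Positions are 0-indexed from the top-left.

21

The receptive field on the input at this output position is [6 -2 9 / -3 6 6 / -4 -2 8]. Elementwise product with the kernel and sum: 6·3 + -2·1 + 9·1 + -3·2 + 6·1 + -2·2.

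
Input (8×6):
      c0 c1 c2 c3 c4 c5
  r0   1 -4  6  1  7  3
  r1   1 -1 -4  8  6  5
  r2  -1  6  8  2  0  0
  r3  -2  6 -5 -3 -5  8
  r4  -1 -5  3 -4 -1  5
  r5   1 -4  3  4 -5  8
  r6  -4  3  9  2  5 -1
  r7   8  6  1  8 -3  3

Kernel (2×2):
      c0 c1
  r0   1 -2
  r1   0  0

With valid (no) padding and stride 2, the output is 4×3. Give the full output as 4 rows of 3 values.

9 4 1
-13 4 0
9 11 -11
-10 5 7

Output[0,0]: The receptive field on the input at this output position is [1 -4 / 1 -1]. Elementwise product with the kernel and sum: 1·1 + -4·-2.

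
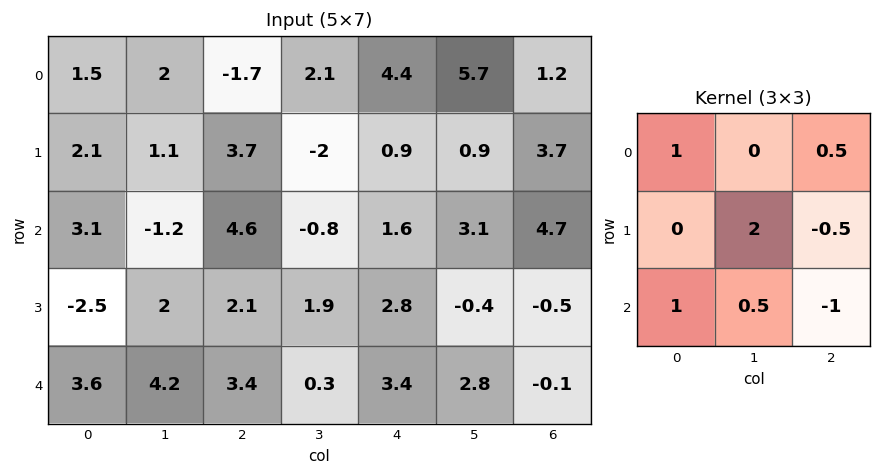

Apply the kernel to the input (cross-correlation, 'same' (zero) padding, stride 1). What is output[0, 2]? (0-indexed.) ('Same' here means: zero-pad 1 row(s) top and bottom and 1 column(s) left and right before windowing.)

0.5

The receptive field on the zero-padded input at this output position is [0 0 0 / 2 -1.7 2.1 / 1.1 3.7 -2]. Elementwise product with the kernel and sum: 0·1 + 0·0.5 + -1.7·2 + 2.1·-0.5 + 1.1·1 + 3.7·0.5 + -2·-1.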